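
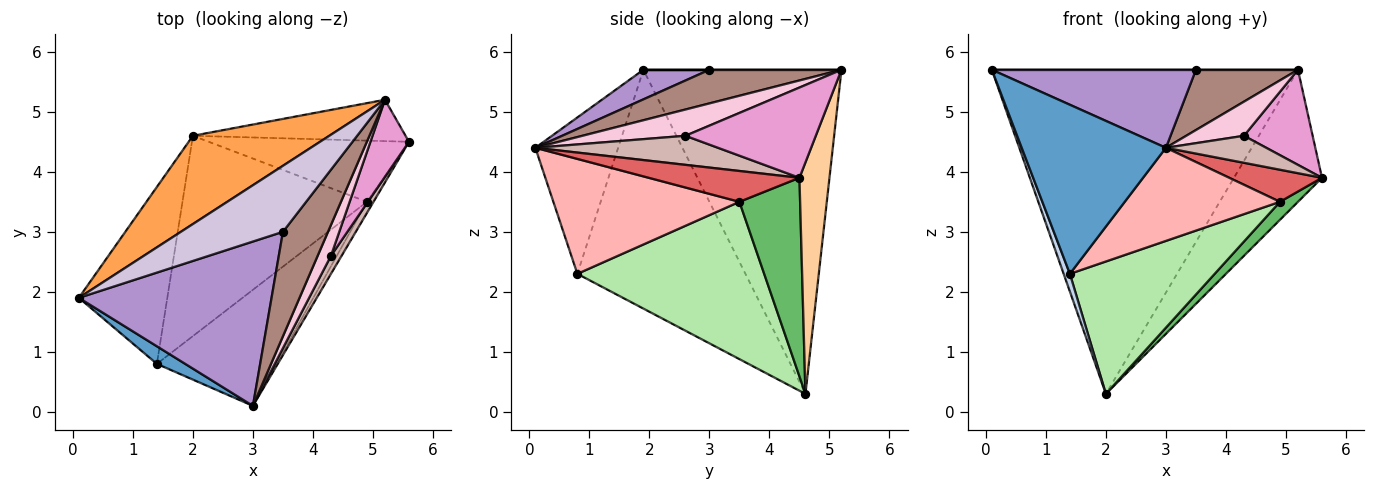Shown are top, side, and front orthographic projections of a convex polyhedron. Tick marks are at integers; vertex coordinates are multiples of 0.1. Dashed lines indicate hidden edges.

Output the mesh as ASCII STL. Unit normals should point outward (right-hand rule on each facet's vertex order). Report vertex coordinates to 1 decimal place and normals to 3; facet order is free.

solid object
 facet normal -0.496 -0.864 0.090
  outer loop
   vertex 1.4 0.8 2.3
   vertex 3.0 0.1 4.4
   vertex 0.1 1.9 5.7
  endloop
 endfacet
 facet normal -0.937 -0.035 -0.347
  outer loop
   vertex 1.4 0.8 2.3
   vertex 0.1 1.9 5.7
   vertex 2.0 4.6 0.3
  endloop
 endfacet
 facet normal -0.530 0.818 0.223
  outer loop
   vertex 5.2 5.2 5.7
   vertex 2.0 4.6 0.3
   vertex 0.1 1.9 5.7
  endloop
 endfacet
 facet normal 0.309 0.907 -0.284
  outer loop
   vertex 5.2 5.2 5.7
   vertex 5.6 4.5 3.9
   vertex 2.0 4.6 0.3
  endloop
 endfacet
 facet normal 0.689 -0.205 -0.695
  outer loop
   vertex 4.9 3.5 3.5
   vertex 2.0 4.6 0.3
   vertex 5.6 4.5 3.9
  endloop
 endfacet
 facet normal 0.580 -0.449 -0.680
  outer loop
   vertex 4.9 3.5 3.5
   vertex 1.4 0.8 2.3
   vertex 2.0 4.6 0.3
  endloop
 endfacet
 facet normal 0.838 -0.516 -0.178
  outer loop
   vertex 4.9 3.5 3.5
   vertex 5.6 4.5 3.9
   vertex 3.0 0.1 4.4
  endloop
 endfacet
 facet normal 0.600 -0.501 -0.624
  outer loop
   vertex 4.9 3.5 3.5
   vertex 3.0 0.1 4.4
   vertex 1.4 0.8 2.3
  endloop
 endfacet
 facet normal 0.137 -0.425 0.895
  outer loop
   vertex 3.5 3.0 5.7
   vertex 0.1 1.9 5.7
   vertex 3.0 0.1 4.4
  endloop
 endfacet
 facet normal 0.000 0.000 1.000
  outer loop
   vertex 3.5 3.0 5.7
   vertex 5.2 5.2 5.7
   vertex 0.1 1.9 5.7
  endloop
 endfacet
 facet normal 0.543 -0.420 0.727
  outer loop
   vertex 3.5 3.0 5.7
   vertex 3.0 0.1 4.4
   vertex 5.2 5.2 5.7
  endloop
 endfacet
 facet normal 0.835 -0.458 0.306
  outer loop
   vertex 4.3 2.6 4.6
   vertex 3.0 0.1 4.4
   vertex 5.6 4.5 3.9
  endloop
 endfacet
 facet normal 0.828 -0.436 0.353
  outer loop
   vertex 4.3 2.6 4.6
   vertex 5.6 4.5 3.9
   vertex 5.2 5.2 5.7
  endloop
 endfacet
 facet normal 0.798 -0.447 0.404
  outer loop
   vertex 4.3 2.6 4.6
   vertex 5.2 5.2 5.7
   vertex 3.0 0.1 4.4
  endloop
 endfacet
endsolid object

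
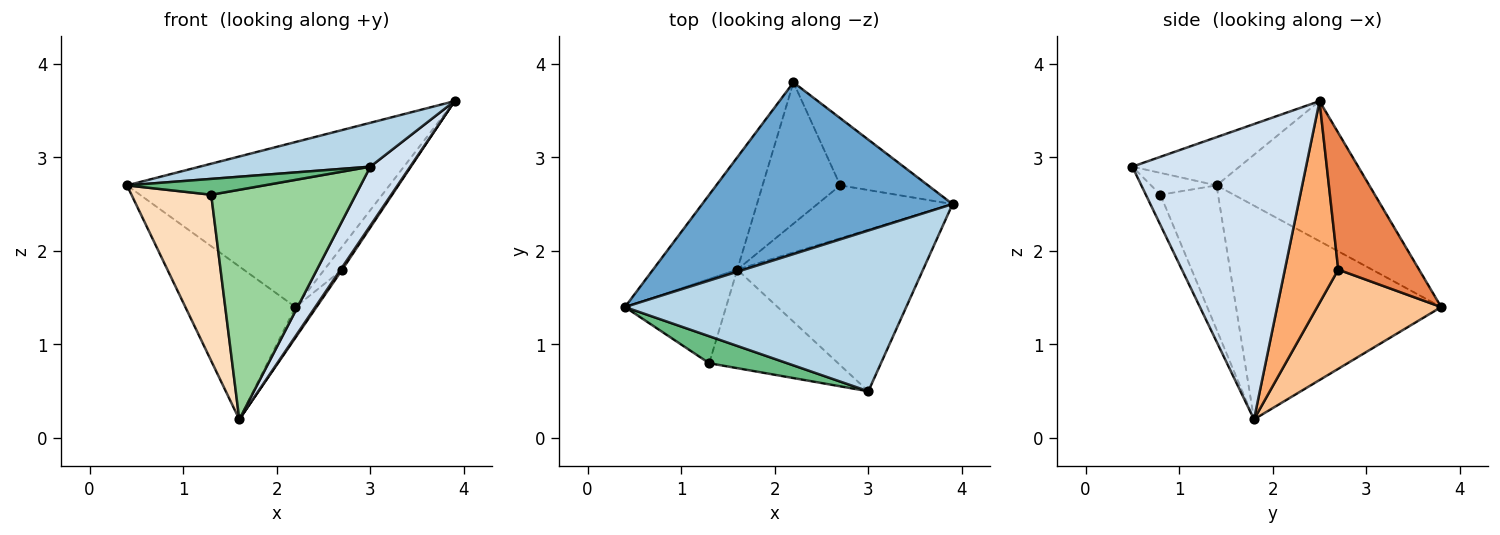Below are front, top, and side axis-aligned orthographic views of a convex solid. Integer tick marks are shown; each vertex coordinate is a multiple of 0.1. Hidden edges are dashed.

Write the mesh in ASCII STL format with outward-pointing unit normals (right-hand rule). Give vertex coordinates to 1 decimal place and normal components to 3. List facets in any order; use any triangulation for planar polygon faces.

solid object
 facet normal -0.374 0.643 0.669
  outer loop
   vertex 2.2 3.8 1.4
   vertex 0.4 1.4 2.7
   vertex 3.9 2.5 3.6
  endloop
 endfacet
 facet normal -0.832 0.447 -0.328
  outer loop
   vertex 1.6 1.8 0.2
   vertex 0.4 1.4 2.7
   vertex 2.2 3.8 1.4
  endloop
 endfacet
 facet normal -0.163 -0.260 0.952
  outer loop
   vertex 3.0 0.5 2.9
   vertex 3.9 2.5 3.6
   vertex 0.4 1.4 2.7
  endloop
 endfacet
 facet normal 0.831 -0.191 -0.523
  outer loop
   vertex 3.0 0.5 2.9
   vertex 1.6 1.8 0.2
   vertex 3.9 2.5 3.6
  endloop
 endfacet
 facet normal 0.827 0.183 -0.531
  outer loop
   vertex 2.7 2.7 1.8
   vertex 2.2 3.8 1.4
   vertex 3.9 2.5 3.6
  endloop
 endfacet
 facet normal 0.830 -0.026 -0.556
  outer loop
   vertex 2.7 2.7 1.8
   vertex 3.9 2.5 3.6
   vertex 1.6 1.8 0.2
  endloop
 endfacet
 facet normal 0.780 0.133 -0.611
  outer loop
   vertex 2.7 2.7 1.8
   vertex 1.6 1.8 0.2
   vertex 2.2 3.8 1.4
  endloop
 endfacet
 facet normal -0.542 -0.750 -0.380
  outer loop
   vertex 1.3 0.8 2.6
   vertex 0.4 1.4 2.7
   vertex 1.6 1.8 0.2
  endloop
 endfacet
 facet normal -0.235 -0.492 0.838
  outer loop
   vertex 1.3 0.8 2.6
   vertex 3.0 0.5 2.9
   vertex 0.4 1.4 2.7
  endloop
 endfacet
 facet normal -0.092 -0.915 -0.393
  outer loop
   vertex 1.3 0.8 2.6
   vertex 1.6 1.8 0.2
   vertex 3.0 0.5 2.9
  endloop
 endfacet
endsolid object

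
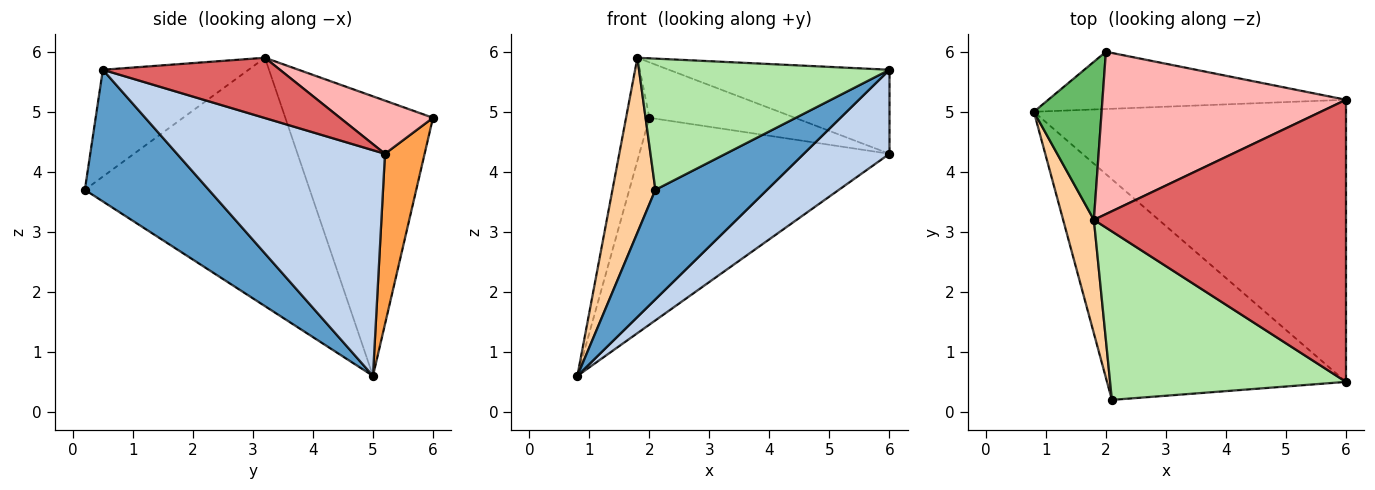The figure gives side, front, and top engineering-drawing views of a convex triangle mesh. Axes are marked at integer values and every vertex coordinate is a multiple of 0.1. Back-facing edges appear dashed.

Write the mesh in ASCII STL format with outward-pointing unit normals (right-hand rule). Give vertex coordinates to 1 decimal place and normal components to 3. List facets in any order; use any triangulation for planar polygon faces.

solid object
 facet normal 0.443 -0.399 -0.803
  outer loop
   vertex 2.1 0.2 3.7
   vertex 0.8 5.0 0.6
   vertex 6.0 0.5 5.7
  endloop
 endfacet
 facet normal 0.570 -0.235 -0.788
  outer loop
   vertex 6.0 5.2 4.3
   vertex 6.0 0.5 5.7
   vertex 0.8 5.0 0.6
  endloop
 endfacet
 facet normal 0.151 0.953 -0.264
  outer loop
   vertex 6.0 5.2 4.3
   vertex 0.8 5.0 0.6
   vertex 2.0 6.0 4.9
  endloop
 endfacet
 facet normal -0.975 -0.186 0.121
  outer loop
   vertex 1.8 3.2 5.9
   vertex 0.8 5.0 0.6
   vertex 2.1 0.2 3.7
  endloop
 endfacet
 facet normal -0.961 0.152 0.233
  outer loop
   vertex 1.8 3.2 5.9
   vertex 2.0 6.0 4.9
   vertex 0.8 5.0 0.6
  endloop
 endfacet
 facet normal -0.337 -0.579 0.743
  outer loop
   vertex 1.8 3.2 5.9
   vertex 2.1 0.2 3.7
   vertex 6.0 0.5 5.7
  endloop
 endfacet
 facet normal 0.223 0.278 0.934
  outer loop
   vertex 1.8 3.2 5.9
   vertex 6.0 0.5 5.7
   vertex 6.0 5.2 4.3
  endloop
 endfacet
 facet normal 0.202 0.317 0.927
  outer loop
   vertex 1.8 3.2 5.9
   vertex 6.0 5.2 4.3
   vertex 2.0 6.0 4.9
  endloop
 endfacet
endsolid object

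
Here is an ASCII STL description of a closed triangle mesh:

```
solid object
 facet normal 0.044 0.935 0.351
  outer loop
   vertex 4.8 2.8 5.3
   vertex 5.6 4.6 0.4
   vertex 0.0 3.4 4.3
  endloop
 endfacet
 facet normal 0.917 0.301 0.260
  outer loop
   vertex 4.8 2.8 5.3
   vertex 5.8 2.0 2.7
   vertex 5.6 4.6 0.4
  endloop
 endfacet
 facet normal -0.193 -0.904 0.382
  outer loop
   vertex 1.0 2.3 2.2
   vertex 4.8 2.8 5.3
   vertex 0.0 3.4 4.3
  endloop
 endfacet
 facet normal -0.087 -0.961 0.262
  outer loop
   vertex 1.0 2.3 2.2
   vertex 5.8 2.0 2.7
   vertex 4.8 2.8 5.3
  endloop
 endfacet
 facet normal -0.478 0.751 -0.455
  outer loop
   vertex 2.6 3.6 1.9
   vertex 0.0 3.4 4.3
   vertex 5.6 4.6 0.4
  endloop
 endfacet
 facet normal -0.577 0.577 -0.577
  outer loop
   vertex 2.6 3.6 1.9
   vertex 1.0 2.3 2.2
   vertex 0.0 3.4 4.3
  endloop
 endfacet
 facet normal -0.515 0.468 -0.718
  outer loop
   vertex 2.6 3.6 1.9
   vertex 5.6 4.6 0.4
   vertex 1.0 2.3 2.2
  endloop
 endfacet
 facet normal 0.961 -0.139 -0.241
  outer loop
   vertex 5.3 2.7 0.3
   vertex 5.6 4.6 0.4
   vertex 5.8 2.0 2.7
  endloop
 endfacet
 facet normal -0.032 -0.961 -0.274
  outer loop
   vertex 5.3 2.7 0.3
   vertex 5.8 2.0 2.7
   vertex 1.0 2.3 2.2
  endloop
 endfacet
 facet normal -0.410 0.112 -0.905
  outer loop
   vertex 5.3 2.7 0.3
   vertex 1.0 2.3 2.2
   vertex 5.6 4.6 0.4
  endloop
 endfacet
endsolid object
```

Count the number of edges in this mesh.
15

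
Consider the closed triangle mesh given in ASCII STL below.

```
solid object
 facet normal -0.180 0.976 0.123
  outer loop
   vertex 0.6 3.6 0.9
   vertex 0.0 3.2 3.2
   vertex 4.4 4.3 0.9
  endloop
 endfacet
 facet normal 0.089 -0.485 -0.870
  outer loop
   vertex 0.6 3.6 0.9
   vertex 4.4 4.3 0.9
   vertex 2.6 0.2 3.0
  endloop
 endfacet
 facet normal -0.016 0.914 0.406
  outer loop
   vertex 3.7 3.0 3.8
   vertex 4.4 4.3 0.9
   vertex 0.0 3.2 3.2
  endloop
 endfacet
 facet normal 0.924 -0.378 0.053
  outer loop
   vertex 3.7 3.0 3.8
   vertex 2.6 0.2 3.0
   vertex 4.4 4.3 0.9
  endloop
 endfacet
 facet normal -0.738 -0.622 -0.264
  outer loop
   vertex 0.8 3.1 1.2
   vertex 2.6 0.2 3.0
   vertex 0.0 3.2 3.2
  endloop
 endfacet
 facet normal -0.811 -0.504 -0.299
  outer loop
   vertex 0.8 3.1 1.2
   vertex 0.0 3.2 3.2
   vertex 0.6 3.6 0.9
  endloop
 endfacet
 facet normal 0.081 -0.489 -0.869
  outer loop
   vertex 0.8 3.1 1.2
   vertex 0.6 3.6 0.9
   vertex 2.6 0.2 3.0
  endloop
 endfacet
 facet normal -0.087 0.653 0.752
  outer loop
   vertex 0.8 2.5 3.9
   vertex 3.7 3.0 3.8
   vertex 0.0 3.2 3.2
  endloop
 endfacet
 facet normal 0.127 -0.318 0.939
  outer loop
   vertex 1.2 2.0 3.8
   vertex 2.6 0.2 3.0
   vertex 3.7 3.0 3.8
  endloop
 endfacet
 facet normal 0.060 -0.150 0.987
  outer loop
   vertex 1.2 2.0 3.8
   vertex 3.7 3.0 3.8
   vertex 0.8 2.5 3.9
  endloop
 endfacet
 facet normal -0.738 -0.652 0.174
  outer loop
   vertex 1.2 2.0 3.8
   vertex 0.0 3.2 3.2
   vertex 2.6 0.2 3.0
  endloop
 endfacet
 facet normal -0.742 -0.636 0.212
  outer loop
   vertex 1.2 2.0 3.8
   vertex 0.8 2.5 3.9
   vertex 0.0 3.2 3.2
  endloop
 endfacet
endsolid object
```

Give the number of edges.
18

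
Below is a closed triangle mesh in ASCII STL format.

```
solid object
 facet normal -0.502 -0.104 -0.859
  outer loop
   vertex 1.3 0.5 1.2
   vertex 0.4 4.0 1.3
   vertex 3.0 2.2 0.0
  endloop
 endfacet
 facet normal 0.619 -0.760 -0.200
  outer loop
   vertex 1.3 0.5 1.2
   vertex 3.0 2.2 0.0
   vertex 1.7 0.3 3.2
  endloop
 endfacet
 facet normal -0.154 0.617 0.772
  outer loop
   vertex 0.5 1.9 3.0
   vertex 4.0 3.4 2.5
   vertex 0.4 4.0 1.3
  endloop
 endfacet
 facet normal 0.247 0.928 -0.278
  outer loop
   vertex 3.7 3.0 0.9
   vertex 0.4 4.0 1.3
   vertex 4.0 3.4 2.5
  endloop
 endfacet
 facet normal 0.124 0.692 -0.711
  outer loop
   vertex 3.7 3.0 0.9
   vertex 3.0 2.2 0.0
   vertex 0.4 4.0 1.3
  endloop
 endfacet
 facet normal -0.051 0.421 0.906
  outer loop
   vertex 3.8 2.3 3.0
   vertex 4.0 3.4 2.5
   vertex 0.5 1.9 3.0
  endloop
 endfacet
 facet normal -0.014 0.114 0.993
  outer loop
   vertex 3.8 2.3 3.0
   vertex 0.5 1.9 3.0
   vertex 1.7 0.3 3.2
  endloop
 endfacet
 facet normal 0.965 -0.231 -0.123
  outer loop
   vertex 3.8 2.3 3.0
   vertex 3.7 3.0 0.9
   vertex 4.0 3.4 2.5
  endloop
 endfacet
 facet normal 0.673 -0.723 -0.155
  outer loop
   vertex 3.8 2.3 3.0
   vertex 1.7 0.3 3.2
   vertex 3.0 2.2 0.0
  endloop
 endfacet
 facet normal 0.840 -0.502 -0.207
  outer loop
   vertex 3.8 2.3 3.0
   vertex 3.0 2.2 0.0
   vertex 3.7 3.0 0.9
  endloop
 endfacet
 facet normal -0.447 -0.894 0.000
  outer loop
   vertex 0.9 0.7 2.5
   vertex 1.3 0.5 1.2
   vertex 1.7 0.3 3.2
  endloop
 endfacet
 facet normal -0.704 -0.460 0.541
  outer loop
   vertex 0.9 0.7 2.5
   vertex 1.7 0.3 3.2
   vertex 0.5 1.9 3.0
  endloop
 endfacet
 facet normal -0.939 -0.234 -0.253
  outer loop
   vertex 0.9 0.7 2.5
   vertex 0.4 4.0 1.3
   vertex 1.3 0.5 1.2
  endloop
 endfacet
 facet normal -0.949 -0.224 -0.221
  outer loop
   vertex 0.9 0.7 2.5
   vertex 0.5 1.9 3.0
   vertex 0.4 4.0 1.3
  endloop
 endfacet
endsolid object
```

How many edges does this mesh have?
21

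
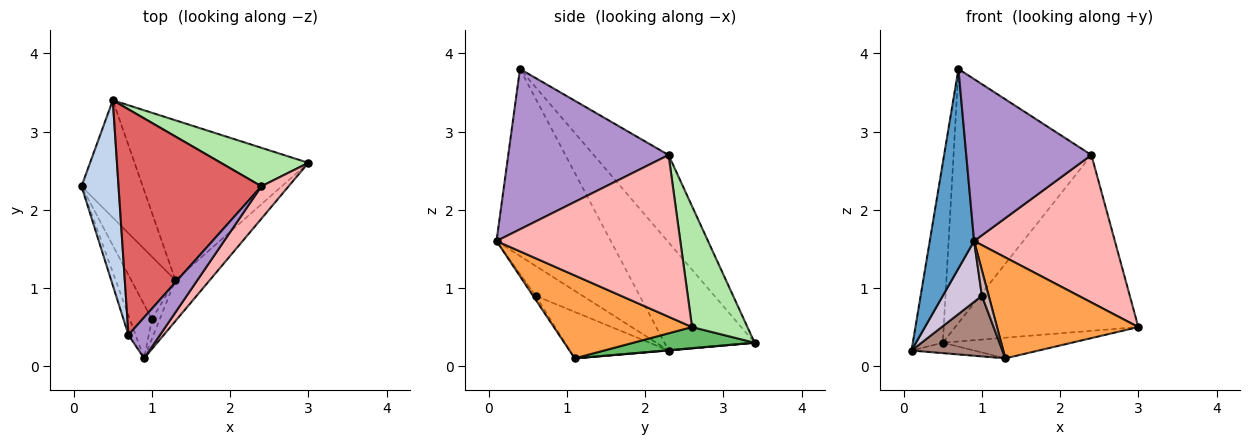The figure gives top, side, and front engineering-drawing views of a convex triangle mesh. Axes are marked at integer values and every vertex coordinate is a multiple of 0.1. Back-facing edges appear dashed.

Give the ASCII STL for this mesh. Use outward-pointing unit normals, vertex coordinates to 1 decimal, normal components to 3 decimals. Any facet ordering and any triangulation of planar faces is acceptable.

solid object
 facet normal -0.932 -0.361 -0.035
  outer loop
   vertex 0.7 0.4 3.8
   vertex 0.1 2.3 0.2
   vertex 0.9 0.1 1.6
  endloop
 endfacet
 facet normal -0.903 0.300 0.309
  outer loop
   vertex 0.5 3.4 0.3
   vertex 0.1 2.3 0.2
   vertex 0.7 0.4 3.8
  endloop
 endfacet
 facet normal 0.671 -0.687 -0.279
  outer loop
   vertex 1.3 1.1 0.1
   vertex 3.0 2.6 0.5
   vertex 0.9 0.1 1.6
  endloop
 endfacet
 facet normal 0.006 0.089 -0.996
  outer loop
   vertex 1.3 1.1 0.1
   vertex 0.1 2.3 0.2
   vertex 0.5 3.4 0.3
  endloop
 endfacet
 facet normal 0.119 0.127 -0.985
  outer loop
   vertex 1.3 1.1 0.1
   vertex 0.5 3.4 0.3
   vertex 3.0 2.6 0.5
  endloop
 endfacet
 facet normal 0.283 0.937 0.205
  outer loop
   vertex 2.4 2.3 2.7
   vertex 3.0 2.6 0.5
   vertex 0.5 3.4 0.3
  endloop
 endfacet
 facet normal -0.376 0.693 0.615
  outer loop
   vertex 2.4 2.3 2.7
   vertex 0.5 3.4 0.3
   vertex 0.7 0.4 3.8
  endloop
 endfacet
 facet normal 0.787 -0.603 0.132
  outer loop
   vertex 2.4 2.3 2.7
   vertex 0.9 0.1 1.6
   vertex 3.0 2.6 0.5
  endloop
 endfacet
 facet normal 0.779 -0.608 0.154
  outer loop
   vertex 2.4 2.3 2.7
   vertex 0.7 0.4 3.8
   vertex 0.9 0.1 1.6
  endloop
 endfacet
 facet normal -0.668 -0.557 -0.493
  outer loop
   vertex 1.0 0.6 0.9
   vertex 0.9 0.1 1.6
   vertex 0.1 2.3 0.2
  endloop
 endfacet
 facet normal -0.603 -0.555 -0.573
  outer loop
   vertex 1.0 0.6 0.9
   vertex 0.1 2.3 0.2
   vertex 1.3 1.1 0.1
  endloop
 endfacet
 facet normal -0.292 -0.758 -0.583
  outer loop
   vertex 1.0 0.6 0.9
   vertex 1.3 1.1 0.1
   vertex 0.9 0.1 1.6
  endloop
 endfacet
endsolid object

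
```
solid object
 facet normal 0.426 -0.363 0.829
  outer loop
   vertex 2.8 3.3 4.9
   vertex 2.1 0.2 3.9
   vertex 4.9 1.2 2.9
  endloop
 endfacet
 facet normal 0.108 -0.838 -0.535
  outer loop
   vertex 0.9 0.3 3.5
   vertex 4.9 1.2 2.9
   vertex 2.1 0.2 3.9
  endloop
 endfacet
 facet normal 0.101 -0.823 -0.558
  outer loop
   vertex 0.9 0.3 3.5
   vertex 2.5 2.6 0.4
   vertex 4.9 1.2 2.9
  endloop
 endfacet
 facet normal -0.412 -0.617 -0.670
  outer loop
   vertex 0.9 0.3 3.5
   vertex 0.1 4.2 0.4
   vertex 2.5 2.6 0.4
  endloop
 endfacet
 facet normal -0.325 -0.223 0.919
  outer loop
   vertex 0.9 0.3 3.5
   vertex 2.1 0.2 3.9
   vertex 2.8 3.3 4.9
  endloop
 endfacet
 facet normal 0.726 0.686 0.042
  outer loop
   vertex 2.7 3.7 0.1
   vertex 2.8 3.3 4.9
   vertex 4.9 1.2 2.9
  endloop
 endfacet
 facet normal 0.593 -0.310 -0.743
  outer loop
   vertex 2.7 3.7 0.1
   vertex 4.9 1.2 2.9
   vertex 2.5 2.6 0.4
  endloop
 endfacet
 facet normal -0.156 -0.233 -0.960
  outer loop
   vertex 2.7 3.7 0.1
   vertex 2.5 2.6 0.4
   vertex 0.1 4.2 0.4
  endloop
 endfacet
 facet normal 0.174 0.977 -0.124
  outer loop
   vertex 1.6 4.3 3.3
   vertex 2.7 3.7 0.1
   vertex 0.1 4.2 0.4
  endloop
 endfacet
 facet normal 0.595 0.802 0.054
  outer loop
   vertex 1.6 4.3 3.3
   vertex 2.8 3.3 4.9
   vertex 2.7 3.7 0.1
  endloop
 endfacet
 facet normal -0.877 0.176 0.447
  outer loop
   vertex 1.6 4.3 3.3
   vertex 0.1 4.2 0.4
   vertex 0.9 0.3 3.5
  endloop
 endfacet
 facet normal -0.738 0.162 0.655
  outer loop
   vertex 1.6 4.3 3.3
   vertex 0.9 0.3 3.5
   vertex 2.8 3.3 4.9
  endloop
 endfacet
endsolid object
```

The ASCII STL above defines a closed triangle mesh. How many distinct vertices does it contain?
8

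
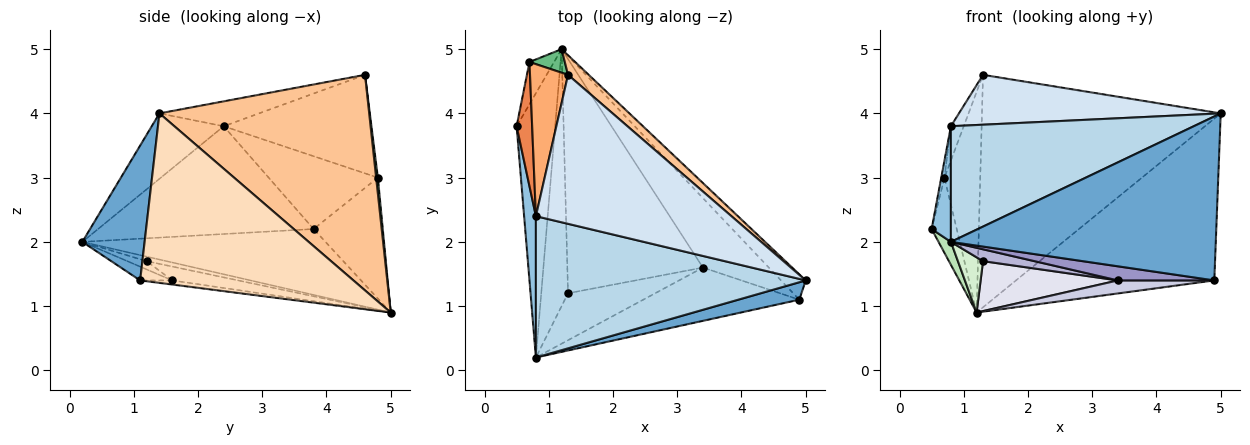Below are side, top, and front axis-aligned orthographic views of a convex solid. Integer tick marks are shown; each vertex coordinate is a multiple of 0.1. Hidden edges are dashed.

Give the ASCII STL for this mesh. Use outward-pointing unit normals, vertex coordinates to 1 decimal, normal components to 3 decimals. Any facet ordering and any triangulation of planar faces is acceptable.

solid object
 facet normal 0.228 -0.968 0.103
  outer loop
   vertex 4.9 1.1 1.4
   vertex 5.0 1.4 4.0
   vertex 0.8 0.2 2.0
  endloop
 endfacet
 facet normal -0.990 -0.089 0.108
  outer loop
   vertex 0.8 2.4 3.8
   vertex 0.5 3.8 2.2
   vertex 0.8 0.2 2.0
  endloop
 endfacet
 facet normal -0.184 -0.622 0.761
  outer loop
   vertex 0.8 2.4 3.8
   vertex 0.8 0.2 2.0
   vertex 5.0 1.4 4.0
  endloop
 endfacet
 facet normal -0.120 -0.315 0.941
  outer loop
   vertex 0.8 2.4 3.8
   vertex 5.0 1.4 4.0
   vertex 1.3 4.6 4.6
  endloop
 endfacet
 facet normal -0.978 0.029 0.208
  outer loop
   vertex 0.7 4.8 3.0
   vertex 0.5 3.8 2.2
   vertex 0.8 2.4 3.8
  endloop
 endfacet
 facet normal -0.930 0.081 0.359
  outer loop
   vertex 0.7 4.8 3.0
   vertex 0.8 2.4 3.8
   vertex 1.3 4.6 4.6
  endloop
 endfacet
 facet normal 0.659 0.750 0.063
  outer loop
   vertex 1.2 5.0 0.9
   vertex 1.3 4.6 4.6
   vertex 5.0 1.4 4.0
  endloop
 endfacet
 facet normal 0.728 0.677 -0.106
  outer loop
   vertex 1.2 5.0 0.9
   vertex 5.0 1.4 4.0
   vertex 4.9 1.1 1.4
  endloop
 endfacet
 facet normal 0.048 0.993 0.106
  outer loop
   vertex 1.2 5.0 0.9
   vertex 0.7 4.8 3.0
   vertex 1.3 4.6 4.6
  endloop
 endfacet
 facet normal -0.923 0.335 -0.188
  outer loop
   vertex 1.2 5.0 0.9
   vertex 0.5 3.8 2.2
   vertex 0.7 4.8 3.0
  endloop
 endfacet
 facet normal -0.862 -0.044 -0.505
  outer loop
   vertex 1.2 5.0 0.9
   vertex 0.8 0.2 2.0
   vertex 0.5 3.8 2.2
  endloop
 endfacet
 facet normal -0.164 -0.207 -0.964
  outer loop
   vertex 1.2 5.0 0.9
   vertex 1.3 1.2 1.7
   vertex 0.8 0.2 2.0
  endloop
 endfacet
 facet normal -0.085 -0.255 -0.963
  outer loop
   vertex 3.4 1.6 1.4
   vertex 4.9 1.1 1.4
   vertex 0.8 0.2 2.0
  endloop
 endfacet
 facet normal -0.091 -0.244 -0.965
  outer loop
   vertex 3.4 1.6 1.4
   vertex 0.8 0.2 2.0
   vertex 1.3 1.2 1.7
  endloop
 endfacet
 facet normal -0.061 -0.184 -0.981
  outer loop
   vertex 3.4 1.6 1.4
   vertex 1.2 5.0 0.9
   vertex 4.9 1.1 1.4
  endloop
 endfacet
 facet normal -0.100 -0.207 -0.973
  outer loop
   vertex 3.4 1.6 1.4
   vertex 1.3 1.2 1.7
   vertex 1.2 5.0 0.9
  endloop
 endfacet
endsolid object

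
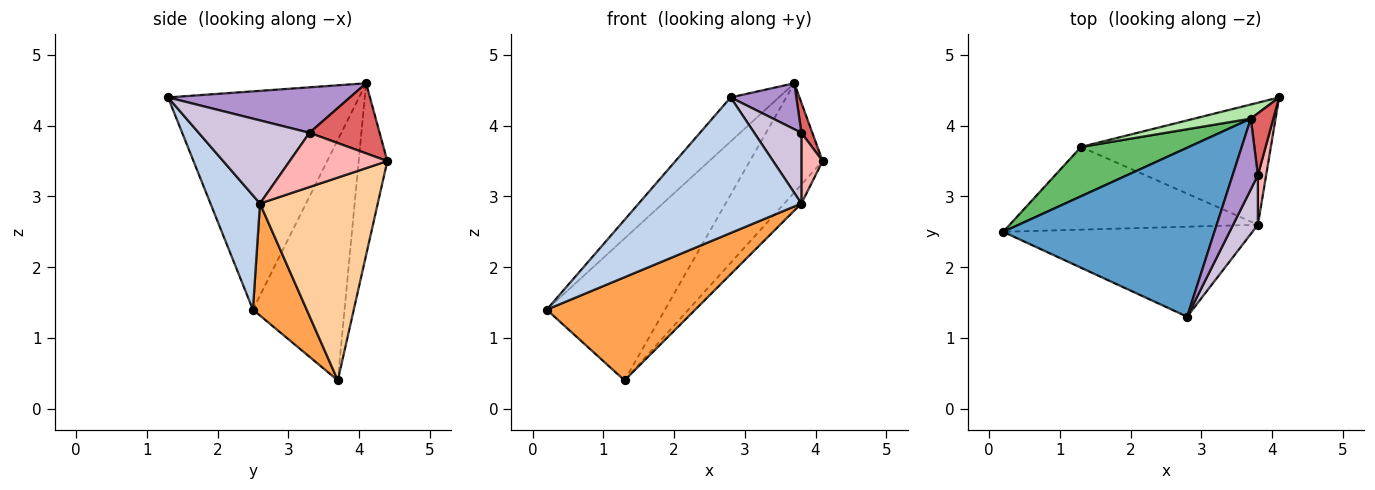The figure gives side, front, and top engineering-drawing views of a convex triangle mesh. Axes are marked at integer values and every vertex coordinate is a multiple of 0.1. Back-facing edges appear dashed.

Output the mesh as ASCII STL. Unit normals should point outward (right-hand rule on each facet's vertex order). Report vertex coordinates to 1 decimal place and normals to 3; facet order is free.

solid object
 facet normal -0.707 0.178 0.684
  outer loop
   vertex 3.7 4.1 4.6
   vertex 0.2 2.5 1.4
   vertex 2.8 1.3 4.4
  endloop
 endfacet
 facet normal 0.246 -0.808 -0.536
  outer loop
   vertex 3.8 2.6 2.9
   vertex 2.8 1.3 4.4
   vertex 0.2 2.5 1.4
  endloop
 endfacet
 facet normal 0.272 -0.751 -0.602
  outer loop
   vertex 1.3 3.7 0.4
   vertex 3.8 2.6 2.9
   vertex 0.2 2.5 1.4
  endloop
 endfacet
 facet normal 0.726 0.106 -0.680
  outer loop
   vertex 1.3 3.7 0.4
   vertex 4.1 4.4 3.5
   vertex 3.8 2.6 2.9
  endloop
 endfacet
 facet normal -0.591 0.762 0.265
  outer loop
   vertex 1.3 3.7 0.4
   vertex 0.2 2.5 1.4
   vertex 3.7 4.1 4.6
  endloop
 endfacet
 facet normal -0.364 0.924 0.120
  outer loop
   vertex 1.3 3.7 0.4
   vertex 3.7 4.1 4.6
   vertex 4.1 4.4 3.5
  endloop
 endfacet
 facet normal 0.942 -0.147 0.302
  outer loop
   vertex 3.8 3.3 3.9
   vertex 4.1 4.4 3.5
   vertex 3.7 4.1 4.6
  endloop
 endfacet
 facet normal 0.967 -0.210 0.147
  outer loop
   vertex 3.8 3.3 3.9
   vertex 3.8 2.6 2.9
   vertex 4.1 4.4 3.5
  endloop
 endfacet
 facet normal 0.834 -0.301 0.463
  outer loop
   vertex 3.8 3.3 3.9
   vertex 3.7 4.1 4.6
   vertex 2.8 1.3 4.4
  endloop
 endfacet
 facet normal 0.887 -0.378 0.264
  outer loop
   vertex 3.8 3.3 3.9
   vertex 2.8 1.3 4.4
   vertex 3.8 2.6 2.9
  endloop
 endfacet
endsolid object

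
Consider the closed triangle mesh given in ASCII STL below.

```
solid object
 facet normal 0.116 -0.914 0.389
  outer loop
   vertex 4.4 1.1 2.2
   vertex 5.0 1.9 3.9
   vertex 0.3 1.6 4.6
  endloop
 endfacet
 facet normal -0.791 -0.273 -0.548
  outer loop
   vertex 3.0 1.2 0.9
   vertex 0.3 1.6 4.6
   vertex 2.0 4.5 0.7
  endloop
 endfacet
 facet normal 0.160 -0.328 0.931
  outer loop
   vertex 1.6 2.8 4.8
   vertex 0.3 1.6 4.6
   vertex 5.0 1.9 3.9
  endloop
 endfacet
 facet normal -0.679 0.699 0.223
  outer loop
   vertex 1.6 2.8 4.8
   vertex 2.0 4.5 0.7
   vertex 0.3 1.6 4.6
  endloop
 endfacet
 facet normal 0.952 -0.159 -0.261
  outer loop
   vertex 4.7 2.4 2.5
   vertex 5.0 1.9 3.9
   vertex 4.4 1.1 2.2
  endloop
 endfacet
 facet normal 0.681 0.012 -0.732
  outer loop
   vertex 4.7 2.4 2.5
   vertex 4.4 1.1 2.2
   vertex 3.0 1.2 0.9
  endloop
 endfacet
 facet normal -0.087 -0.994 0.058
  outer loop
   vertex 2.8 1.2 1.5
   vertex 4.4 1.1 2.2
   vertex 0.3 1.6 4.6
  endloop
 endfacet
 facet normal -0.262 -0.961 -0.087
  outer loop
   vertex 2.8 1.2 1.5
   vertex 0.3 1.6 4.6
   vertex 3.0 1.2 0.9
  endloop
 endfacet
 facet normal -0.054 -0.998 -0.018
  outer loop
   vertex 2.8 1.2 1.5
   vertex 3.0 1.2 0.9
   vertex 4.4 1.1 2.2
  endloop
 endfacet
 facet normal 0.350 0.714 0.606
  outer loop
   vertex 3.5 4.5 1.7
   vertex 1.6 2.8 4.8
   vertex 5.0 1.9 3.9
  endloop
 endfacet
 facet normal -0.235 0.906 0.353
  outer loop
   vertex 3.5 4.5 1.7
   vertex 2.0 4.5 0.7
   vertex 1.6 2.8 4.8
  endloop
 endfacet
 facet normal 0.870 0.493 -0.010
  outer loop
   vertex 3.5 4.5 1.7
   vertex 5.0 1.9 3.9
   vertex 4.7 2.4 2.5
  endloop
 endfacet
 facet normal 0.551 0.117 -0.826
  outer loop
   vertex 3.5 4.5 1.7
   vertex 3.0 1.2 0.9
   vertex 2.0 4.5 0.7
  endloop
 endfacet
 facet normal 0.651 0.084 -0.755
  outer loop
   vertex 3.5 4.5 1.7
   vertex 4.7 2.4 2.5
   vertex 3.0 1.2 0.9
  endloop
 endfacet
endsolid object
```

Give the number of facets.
14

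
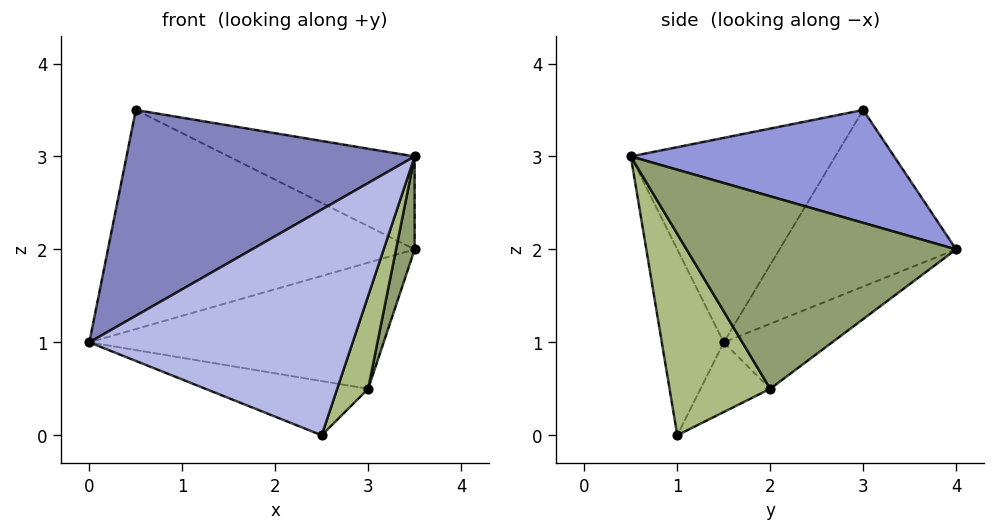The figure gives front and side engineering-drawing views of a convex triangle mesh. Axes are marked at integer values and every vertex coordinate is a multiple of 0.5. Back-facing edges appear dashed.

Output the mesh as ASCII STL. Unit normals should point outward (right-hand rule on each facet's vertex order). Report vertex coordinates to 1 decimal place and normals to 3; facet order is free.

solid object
 facet normal -0.460 0.799 -0.387
  outer loop
   vertex 0.5 3.0 3.5
   vertex 3.5 4.0 2.0
   vertex 0.0 1.5 1.0
  endloop
 endfacet
 facet normal -0.495 -0.698 0.518
  outer loop
   vertex 0.5 3.0 3.5
   vertex 0.0 1.5 1.0
   vertex 3.5 0.5 3.0
  endloop
 endfacet
 facet normal 0.363 0.256 0.896
  outer loop
   vertex 0.5 3.0 3.5
   vertex 3.5 0.5 3.0
   vertex 3.5 4.0 2.0
  endloop
 endfacet
 facet normal -0.228 -0.970 -0.086
  outer loop
   vertex 2.5 1.0 0.0
   vertex 3.5 0.5 3.0
   vertex 0.0 1.5 1.0
  endloop
 endfacet
 facet normal 0.970 -0.067 -0.234
  outer loop
   vertex 3.0 2.0 0.5
   vertex 3.5 4.0 2.0
   vertex 3.5 0.5 3.0
  endloop
 endfacet
 facet normal 0.897 -0.276 -0.345
  outer loop
   vertex 3.0 2.0 0.5
   vertex 3.5 0.5 3.0
   vertex 2.5 1.0 0.0
  endloop
 endfacet
 facet normal -0.228 0.620 -0.751
  outer loop
   vertex 3.0 2.0 0.5
   vertex 0.0 1.5 1.0
   vertex 3.5 4.0 2.0
  endloop
 endfacet
 facet normal -0.224 0.523 -0.822
  outer loop
   vertex 3.0 2.0 0.5
   vertex 2.5 1.0 0.0
   vertex 0.0 1.5 1.0
  endloop
 endfacet
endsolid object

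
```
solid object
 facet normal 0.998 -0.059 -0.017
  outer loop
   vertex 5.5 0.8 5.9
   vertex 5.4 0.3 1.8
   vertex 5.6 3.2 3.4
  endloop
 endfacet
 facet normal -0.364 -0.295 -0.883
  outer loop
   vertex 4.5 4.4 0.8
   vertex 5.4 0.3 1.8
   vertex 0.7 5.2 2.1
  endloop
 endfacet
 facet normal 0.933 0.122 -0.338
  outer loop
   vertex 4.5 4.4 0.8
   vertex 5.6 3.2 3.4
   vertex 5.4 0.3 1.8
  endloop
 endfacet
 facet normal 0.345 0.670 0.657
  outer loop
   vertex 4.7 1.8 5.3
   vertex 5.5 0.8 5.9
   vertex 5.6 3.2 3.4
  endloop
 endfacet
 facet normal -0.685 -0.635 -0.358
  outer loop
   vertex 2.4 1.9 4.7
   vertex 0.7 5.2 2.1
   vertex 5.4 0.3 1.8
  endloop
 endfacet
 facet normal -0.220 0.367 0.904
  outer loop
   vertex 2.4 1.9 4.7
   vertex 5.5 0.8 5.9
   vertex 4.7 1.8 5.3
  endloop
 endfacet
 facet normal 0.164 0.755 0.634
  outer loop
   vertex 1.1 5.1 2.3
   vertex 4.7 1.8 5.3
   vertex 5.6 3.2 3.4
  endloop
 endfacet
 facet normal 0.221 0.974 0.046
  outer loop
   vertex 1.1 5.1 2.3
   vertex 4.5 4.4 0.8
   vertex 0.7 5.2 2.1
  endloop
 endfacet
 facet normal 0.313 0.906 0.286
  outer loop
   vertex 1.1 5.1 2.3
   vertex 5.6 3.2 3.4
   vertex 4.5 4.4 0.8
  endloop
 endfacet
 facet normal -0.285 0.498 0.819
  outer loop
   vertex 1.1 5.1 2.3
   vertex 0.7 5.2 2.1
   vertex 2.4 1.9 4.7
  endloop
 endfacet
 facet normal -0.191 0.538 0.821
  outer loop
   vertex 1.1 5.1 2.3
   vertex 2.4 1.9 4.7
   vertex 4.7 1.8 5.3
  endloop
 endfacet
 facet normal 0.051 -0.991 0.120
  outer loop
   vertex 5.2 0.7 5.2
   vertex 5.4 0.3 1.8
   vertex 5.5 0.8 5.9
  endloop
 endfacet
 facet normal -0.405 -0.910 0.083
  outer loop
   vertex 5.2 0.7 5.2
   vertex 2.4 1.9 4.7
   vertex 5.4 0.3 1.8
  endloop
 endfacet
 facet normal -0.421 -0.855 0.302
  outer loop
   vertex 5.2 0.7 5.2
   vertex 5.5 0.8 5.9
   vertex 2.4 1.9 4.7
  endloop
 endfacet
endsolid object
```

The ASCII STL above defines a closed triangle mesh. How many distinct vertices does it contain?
9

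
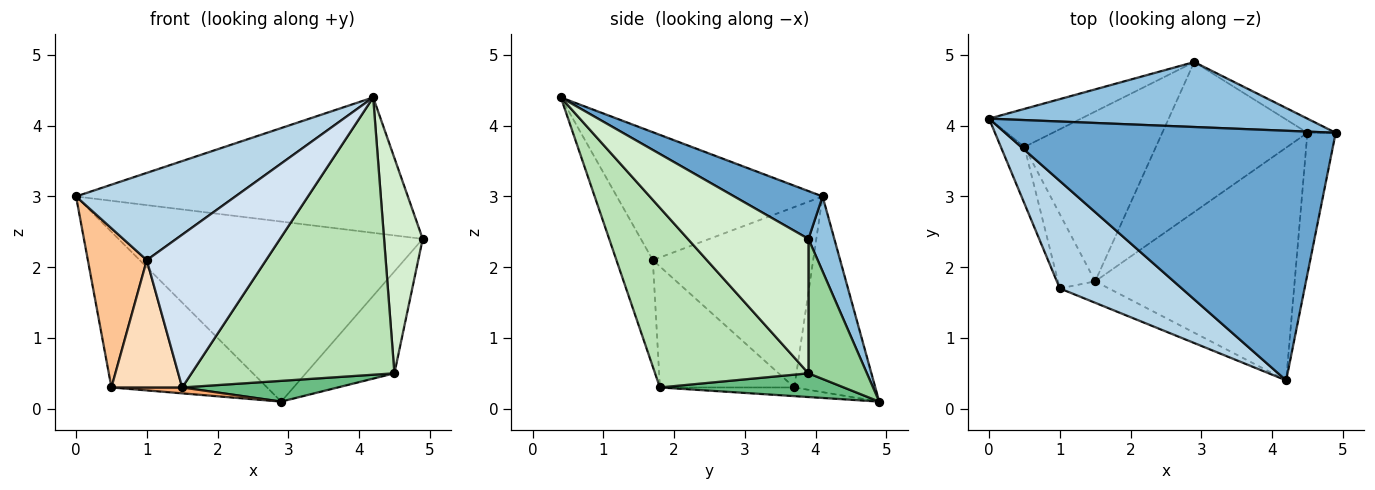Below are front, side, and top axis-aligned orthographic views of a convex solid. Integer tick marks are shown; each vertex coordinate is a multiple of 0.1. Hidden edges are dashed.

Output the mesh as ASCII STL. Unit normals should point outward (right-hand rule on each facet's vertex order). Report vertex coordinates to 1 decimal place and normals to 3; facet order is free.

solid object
 facet normal 0.126 0.473 0.872
  outer loop
   vertex 4.2 0.4 4.4
   vertex 4.9 3.9 2.4
   vertex 0.0 4.1 3.0
  endloop
 endfacet
 facet normal 0.080 0.938 0.338
  outer loop
   vertex 2.9 4.9 0.1
   vertex 0.0 4.1 3.0
   vertex 4.9 3.9 2.4
  endloop
 endfacet
 facet normal -0.631 -0.489 0.602
  outer loop
   vertex 1.0 1.7 2.1
   vertex 4.2 0.4 4.4
   vertex 0.0 4.1 3.0
  endloop
 endfacet
 facet normal -0.289 -0.948 -0.133
  outer loop
   vertex 1.0 1.7 2.1
   vertex 1.5 1.8 0.3
   vertex 4.2 0.4 4.4
  endloop
 endfacet
 facet normal -0.451 0.867 -0.212
  outer loop
   vertex 0.5 3.7 0.3
   vertex 0.0 4.1 3.0
   vertex 2.9 4.9 0.1
  endloop
 endfacet
 facet normal -0.066 -0.035 -0.997
  outer loop
   vertex 0.5 3.7 0.3
   vertex 2.9 4.9 0.1
   vertex 1.5 1.8 0.3
  endloop
 endfacet
 facet normal -0.932 -0.342 -0.122
  outer loop
   vertex 0.5 3.7 0.3
   vertex 1.0 1.7 2.1
   vertex 0.0 4.1 3.0
  endloop
 endfacet
 facet normal -0.854 -0.449 -0.262
  outer loop
   vertex 0.5 3.7 0.3
   vertex 1.5 1.8 0.3
   vertex 1.0 1.7 2.1
  endloop
 endfacet
 facet normal 0.160 -0.135 -0.978
  outer loop
   vertex 4.5 3.9 0.5
   vertex 1.5 1.8 0.3
   vertex 2.9 4.9 0.1
  endloop
 endfacet
 facet normal 0.547 0.829 -0.115
  outer loop
   vertex 4.5 3.9 0.5
   vertex 2.9 4.9 0.1
   vertex 4.9 3.9 2.4
  endloop
 endfacet
 facet normal 0.501 -0.663 -0.556
  outer loop
   vertex 4.5 3.9 0.5
   vertex 4.2 0.4 4.4
   vertex 1.5 1.8 0.3
  endloop
 endfacet
 facet normal 0.934 -0.299 -0.197
  outer loop
   vertex 4.5 3.9 0.5
   vertex 4.9 3.9 2.4
   vertex 4.2 0.4 4.4
  endloop
 endfacet
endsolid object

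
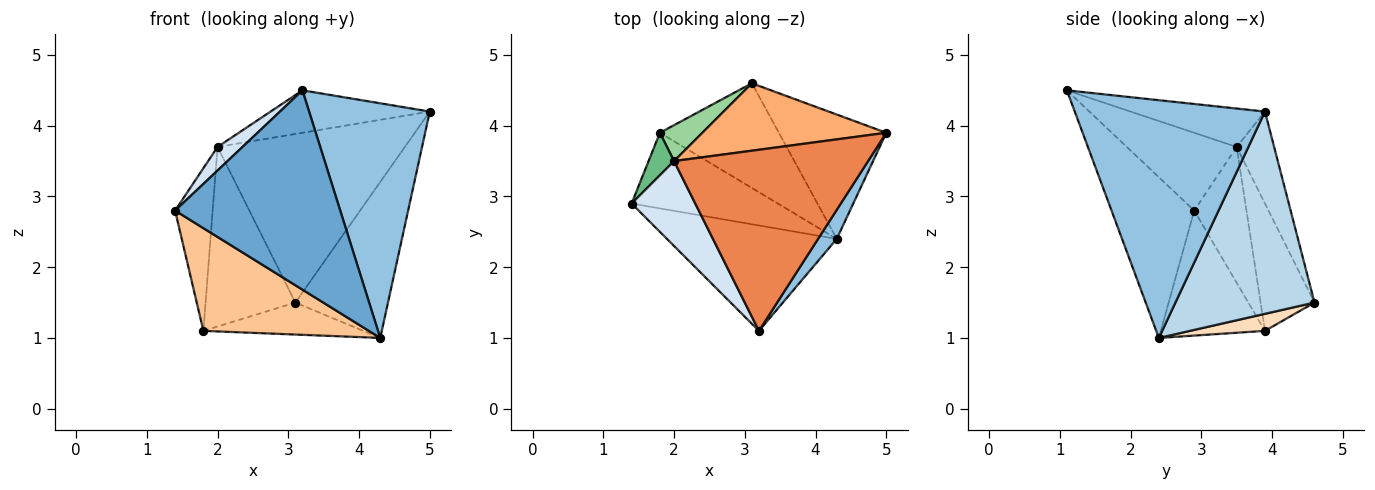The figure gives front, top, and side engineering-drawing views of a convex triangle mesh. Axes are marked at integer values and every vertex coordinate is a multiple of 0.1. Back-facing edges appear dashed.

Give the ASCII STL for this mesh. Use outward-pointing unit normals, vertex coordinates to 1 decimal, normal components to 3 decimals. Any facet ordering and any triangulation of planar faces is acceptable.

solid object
 facet normal -0.405 -0.808 -0.427
  outer loop
   vertex 4.3 2.4 1.0
   vertex 3.2 1.1 4.5
   vertex 1.4 2.9 2.8
  endloop
 endfacet
 facet normal 0.843 -0.535 0.066
  outer loop
   vertex 4.3 2.4 1.0
   vertex 5.0 3.9 4.2
   vertex 3.2 1.1 4.5
  endloop
 endfacet
 facet normal 0.761 0.507 -0.404
  outer loop
   vertex 3.1 4.6 1.5
   vertex 5.0 3.9 4.2
   vertex 4.3 2.4 1.0
  endloop
 endfacet
 facet normal -0.762 -0.173 0.624
  outer loop
   vertex 2.0 3.5 3.7
   vertex 1.4 2.9 2.8
   vertex 3.2 1.1 4.5
  endloop
 endfacet
 facet normal -0.189 0.224 0.956
  outer loop
   vertex 2.0 3.5 3.7
   vertex 3.2 1.1 4.5
   vertex 5.0 3.9 4.2
  endloop
 endfacet
 facet normal -0.183 0.913 0.365
  outer loop
   vertex 2.0 3.5 3.7
   vertex 5.0 3.9 4.2
   vertex 3.1 4.6 1.5
  endloop
 endfacet
 facet normal -0.452 -0.718 -0.529
  outer loop
   vertex 1.8 3.9 1.1
   vertex 4.3 2.4 1.0
   vertex 1.4 2.9 2.8
  endloop
 endfacet
 facet normal 0.136 0.289 -0.948
  outer loop
   vertex 1.8 3.9 1.1
   vertex 3.1 4.6 1.5
   vertex 4.3 2.4 1.0
  endloop
 endfacet
 facet normal -0.803 0.577 0.151
  outer loop
   vertex 1.8 3.9 1.1
   vertex 1.4 2.9 2.8
   vertex 2.0 3.5 3.7
  endloop
 endfacet
 facet normal -0.507 0.845 0.169
  outer loop
   vertex 1.8 3.9 1.1
   vertex 2.0 3.5 3.7
   vertex 3.1 4.6 1.5
  endloop
 endfacet
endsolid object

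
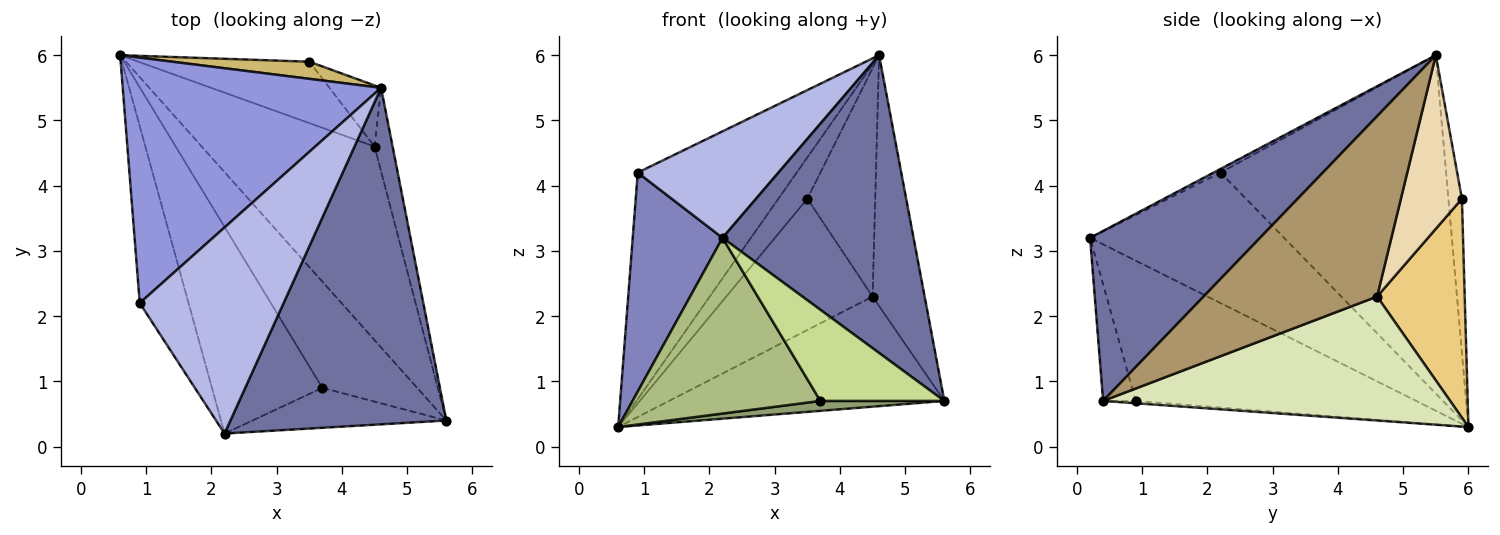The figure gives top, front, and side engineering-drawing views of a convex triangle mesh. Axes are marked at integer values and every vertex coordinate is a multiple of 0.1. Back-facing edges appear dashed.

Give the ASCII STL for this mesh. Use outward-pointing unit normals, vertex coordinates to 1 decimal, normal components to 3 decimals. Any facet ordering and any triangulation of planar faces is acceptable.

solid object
 facet normal 0.508 -0.571 0.645
  outer loop
   vertex 4.6 5.5 6.0
   vertex 2.2 0.2 3.2
   vertex 5.6 0.4 0.7
  endloop
 endfacet
 facet normal -0.859 -0.398 -0.321
  outer loop
   vertex 0.9 2.2 4.2
   vertex 0.6 6.0 0.3
   vertex 2.2 0.2 3.2
  endloop
 endfacet
 facet normal -0.693 0.489 0.529
  outer loop
   vertex 0.9 2.2 4.2
   vertex 4.6 5.5 6.0
   vertex 0.6 6.0 0.3
  endloop
 endfacet
 facet normal -0.023 -0.459 0.888
  outer loop
   vertex 0.9 2.2 4.2
   vertex 2.2 0.2 3.2
   vertex 4.6 5.5 6.0
  endloop
 endfacet
 facet normal -0.024 -0.093 -0.995
  outer loop
   vertex 3.7 0.9 0.7
   vertex 0.6 6.0 0.3
   vertex 5.6 0.4 0.7
  endloop
 endfacet
 facet normal -0.695 -0.466 -0.548
  outer loop
   vertex 3.7 0.9 0.7
   vertex 2.2 0.2 3.2
   vertex 0.6 6.0 0.3
  endloop
 endfacet
 facet normal -0.234 -0.891 -0.390
  outer loop
   vertex 3.7 0.9 0.7
   vertex 5.6 0.4 0.7
   vertex 2.2 0.2 3.2
  endloop
 endfacet
 facet normal 0.529 0.420 -0.738
  outer loop
   vertex 4.5 4.6 2.3
   vertex 5.6 0.4 0.7
   vertex 0.6 6.0 0.3
  endloop
 endfacet
 facet normal 0.953 0.286 -0.095
  outer loop
   vertex 4.5 4.6 2.3
   vertex 4.6 5.5 6.0
   vertex 5.6 0.4 0.7
  endloop
 endfacet
 facet normal -0.396 0.848 0.352
  outer loop
   vertex 3.5 5.9 3.8
   vertex 0.6 6.0 0.3
   vertex 4.6 5.5 6.0
  endloop
 endfacet
 facet normal 0.477 0.796 -0.372
  outer loop
   vertex 3.5 5.9 3.8
   vertex 4.5 4.6 2.3
   vertex 0.6 6.0 0.3
  endloop
 endfacet
 facet normal 0.656 0.729 -0.195
  outer loop
   vertex 3.5 5.9 3.8
   vertex 4.6 5.5 6.0
   vertex 4.5 4.6 2.3
  endloop
 endfacet
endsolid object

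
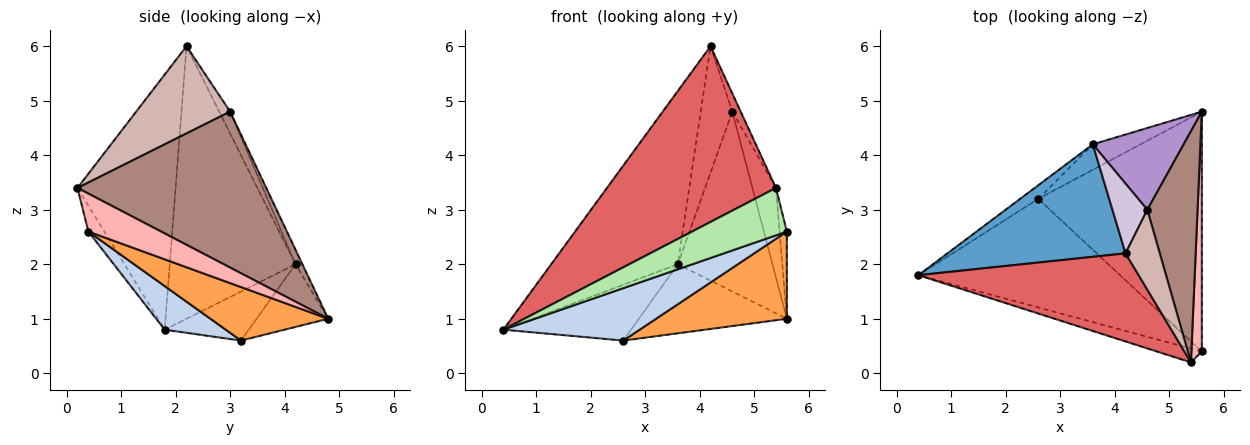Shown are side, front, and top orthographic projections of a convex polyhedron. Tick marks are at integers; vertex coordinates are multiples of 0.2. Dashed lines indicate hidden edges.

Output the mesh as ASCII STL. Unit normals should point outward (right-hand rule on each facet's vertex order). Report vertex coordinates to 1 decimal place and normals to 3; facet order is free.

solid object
 facet normal -0.640 0.644 0.418
  outer loop
   vertex 3.6 4.2 2.0
   vertex 0.4 1.8 0.8
   vertex 4.2 2.2 6.0
  endloop
 endfacet
 facet normal 0.191 -0.427 -0.884
  outer loop
   vertex 2.6 3.2 0.6
   vertex 5.6 0.4 2.6
   vertex 0.4 1.8 0.8
  endloop
 endfacet
 facet normal 0.294 -0.327 -0.898
  outer loop
   vertex 2.6 3.2 0.6
   vertex 5.6 4.8 1.0
   vertex 5.6 0.4 2.6
  endloop
 endfacet
 facet normal -0.539 0.818 -0.200
  outer loop
   vertex 2.6 3.2 0.6
   vertex 0.4 1.8 0.8
   vertex 3.6 4.2 2.0
  endloop
 endfacet
 facet normal -0.414 0.854 -0.315
  outer loop
   vertex 2.6 3.2 0.6
   vertex 3.6 4.2 2.0
   vertex 5.6 4.8 1.0
  endloop
 endfacet
 facet normal -0.159 -0.948 -0.277
  outer loop
   vertex 5.4 0.2 3.4
   vertex 0.4 1.8 0.8
   vertex 5.6 0.4 2.6
  endloop
 endfacet
 facet normal -0.461 -0.793 0.398
  outer loop
   vertex 5.4 0.2 3.4
   vertex 4.2 2.2 6.0
   vertex 0.4 1.8 0.8
  endloop
 endfacet
 facet normal 0.960 0.096 0.264
  outer loop
   vertex 5.4 0.2 3.4
   vertex 5.6 0.4 2.6
   vertex 5.6 4.8 1.0
  endloop
 endfacet
 facet normal -0.066 0.908 0.413
  outer loop
   vertex 4.6 3.0 4.8
   vertex 5.6 4.8 1.0
   vertex 3.6 4.2 2.0
  endloop
 endfacet
 facet normal -0.289 0.838 0.462
  outer loop
   vertex 4.6 3.0 4.8
   vertex 3.6 4.2 2.0
   vertex 4.2 2.2 6.0
  endloop
 endfacet
 facet normal 0.945 0.118 0.305
  outer loop
   vertex 4.6 3.0 4.8
   vertex 5.4 0.2 3.4
   vertex 5.6 4.8 1.0
  endloop
 endfacet
 facet normal 0.928 0.083 0.364
  outer loop
   vertex 4.6 3.0 4.8
   vertex 4.2 2.2 6.0
   vertex 5.4 0.2 3.4
  endloop
 endfacet
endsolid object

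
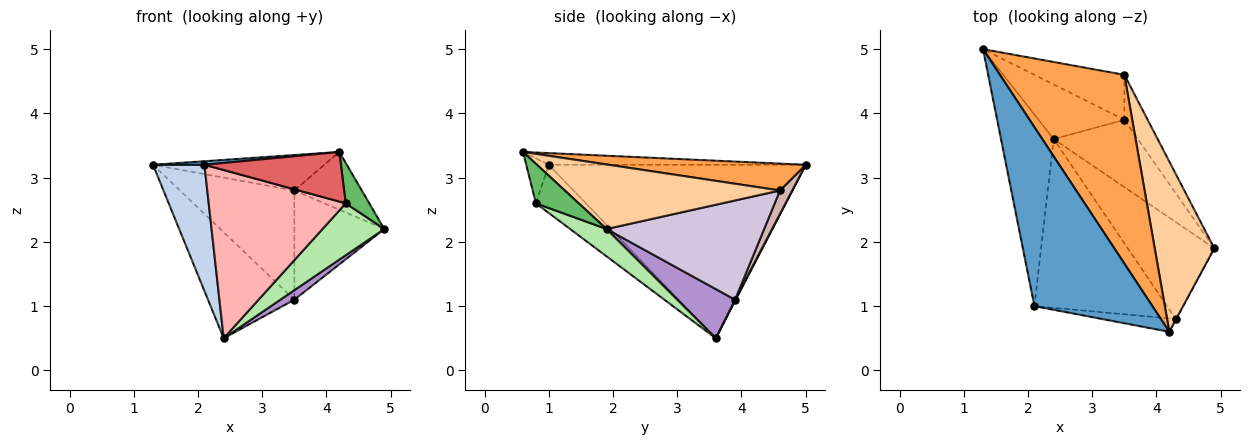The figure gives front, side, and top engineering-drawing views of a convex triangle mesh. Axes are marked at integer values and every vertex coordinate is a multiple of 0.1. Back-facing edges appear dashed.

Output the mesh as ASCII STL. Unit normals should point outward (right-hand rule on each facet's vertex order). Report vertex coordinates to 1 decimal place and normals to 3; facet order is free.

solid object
 facet normal -0.099 -0.020 0.995
  outer loop
   vertex 2.1 1.0 3.2
   vertex 4.2 0.6 3.4
   vertex 1.3 5.0 3.2
  endloop
 endfacet
 facet normal -0.940 -0.188 -0.285
  outer loop
   vertex 2.1 1.0 3.2
   vertex 1.3 5.0 3.2
   vertex 2.4 3.6 0.5
  endloop
 endfacet
 facet normal 0.208 0.181 0.961
  outer loop
   vertex 3.5 4.6 2.8
   vertex 1.3 5.0 3.2
   vertex 4.2 0.6 3.4
  endloop
 endfacet
 facet normal 0.716 0.224 0.661
  outer loop
   vertex 3.5 4.6 2.8
   vertex 4.2 0.6 3.4
   vertex 4.9 1.9 2.2
  endloop
 endfacet
 facet normal 0.876 -0.482 -0.011
  outer loop
   vertex 4.3 0.8 2.6
   vertex 4.9 1.9 2.2
   vertex 4.2 0.6 3.4
  endloop
 endfacet
 facet normal 0.268 -0.455 -0.849
  outer loop
   vertex 4.3 0.8 2.6
   vertex 2.4 3.6 0.5
   vertex 4.9 1.9 2.2
  endloop
 endfacet
 facet normal -0.157 -0.953 -0.258
  outer loop
   vertex 4.3 0.8 2.6
   vertex 4.2 0.6 3.4
   vertex 2.1 1.0 3.2
  endloop
 endfacet
 facet normal -0.249 -0.684 -0.686
  outer loop
   vertex 4.3 0.8 2.6
   vertex 2.1 1.0 3.2
   vertex 2.4 3.6 0.5
  endloop
 endfacet
 facet normal 0.501 -0.121 -0.857
  outer loop
   vertex 3.5 3.9 1.1
   vertex 4.9 1.9 2.2
   vertex 2.4 3.6 0.5
  endloop
 endfacet
 facet normal 0.851 0.486 -0.200
  outer loop
   vertex 3.5 3.9 1.1
   vertex 3.5 4.6 2.8
   vertex 4.9 1.9 2.2
  endloop
 endfacet
 facet normal 0.007 0.889 -0.458
  outer loop
   vertex 3.5 3.9 1.1
   vertex 2.4 3.6 0.5
   vertex 1.3 5.0 3.2
  endloop
 endfacet
 facet normal 0.098 0.920 -0.379
  outer loop
   vertex 3.5 3.9 1.1
   vertex 1.3 5.0 3.2
   vertex 3.5 4.6 2.8
  endloop
 endfacet
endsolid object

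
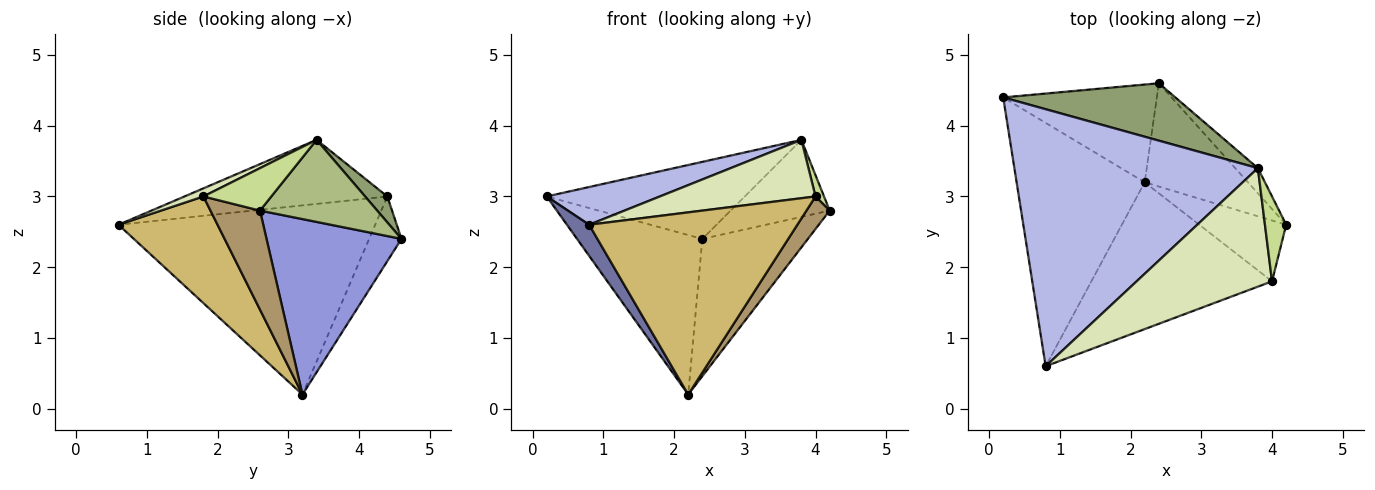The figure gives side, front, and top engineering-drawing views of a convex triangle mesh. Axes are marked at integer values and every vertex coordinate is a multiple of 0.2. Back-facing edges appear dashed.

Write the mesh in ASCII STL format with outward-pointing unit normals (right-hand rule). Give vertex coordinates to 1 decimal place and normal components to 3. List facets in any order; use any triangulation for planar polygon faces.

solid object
 facet normal -0.826 -0.072 -0.559
  outer loop
   vertex 2.2 3.2 0.2
   vertex 0.8 0.6 2.6
   vertex 0.2 4.4 3.0
  endloop
 endfacet
 facet normal -0.215 0.833 -0.510
  outer loop
   vertex 2.4 4.6 2.4
   vertex 2.2 3.2 0.2
   vertex 0.2 4.4 3.0
  endloop
 endfacet
 facet normal 0.715 0.559 -0.421
  outer loop
   vertex 2.4 4.6 2.4
   vertex 4.2 2.6 2.8
   vertex 2.2 3.2 0.2
  endloop
 endfacet
 facet normal -0.252 -0.141 0.958
  outer loop
   vertex 3.8 3.4 3.8
   vertex 0.2 4.4 3.0
   vertex 0.8 0.6 2.6
  endloop
 endfacet
 facet normal 0.090 0.799 0.595
  outer loop
   vertex 3.8 3.4 3.8
   vertex 2.4 4.6 2.4
   vertex 0.2 4.4 3.0
  endloop
 endfacet
 facet normal 0.747 0.631 -0.206
  outer loop
   vertex 3.8 3.4 3.8
   vertex 4.2 2.6 2.8
   vertex 2.4 4.6 2.4
  endloop
 endfacet
 facet normal 0.889 -0.111 0.444
  outer loop
   vertex 4.0 1.8 3.0
   vertex 4.2 2.6 2.8
   vertex 3.8 3.4 3.8
  endloop
 endfacet
 facet normal 0.053 -0.441 0.896
  outer loop
   vertex 4.0 1.8 3.0
   vertex 3.8 3.4 3.8
   vertex 0.8 0.6 2.6
  endloop
 endfacet
 facet normal 0.709 -0.333 -0.622
  outer loop
   vertex 4.0 1.8 3.0
   vertex 2.2 3.2 0.2
   vertex 4.2 2.6 2.8
  endloop
 endfacet
 facet normal 0.347 -0.730 -0.588
  outer loop
   vertex 4.0 1.8 3.0
   vertex 0.8 0.6 2.6
   vertex 2.2 3.2 0.2
  endloop
 endfacet
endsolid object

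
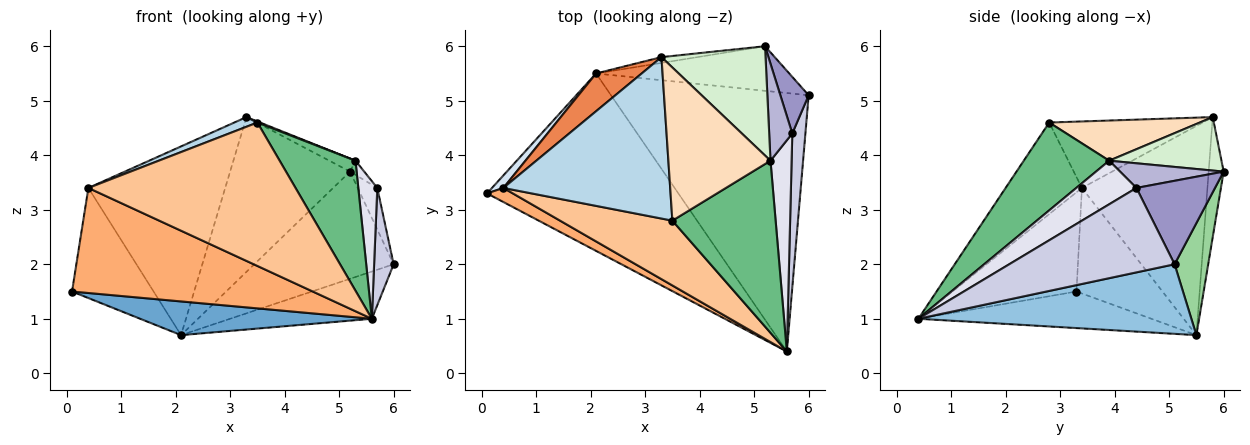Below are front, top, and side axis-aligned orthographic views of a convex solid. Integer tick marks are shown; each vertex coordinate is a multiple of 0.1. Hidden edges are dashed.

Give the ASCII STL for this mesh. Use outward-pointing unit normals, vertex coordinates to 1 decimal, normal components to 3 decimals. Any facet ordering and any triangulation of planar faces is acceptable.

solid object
 facet normal -0.184 -0.183 -0.966
  outer loop
   vertex 2.1 5.5 0.7
   vertex 5.6 0.4 1.0
   vertex 0.1 3.3 1.5
  endloop
 endfacet
 facet normal 0.327 0.170 -0.930
  outer loop
   vertex 2.1 5.5 0.7
   vertex 6.0 5.1 2.0
   vertex 5.6 0.4 1.0
  endloop
 endfacet
 facet normal -0.370 -0.056 0.927
  outer loop
   vertex 0.4 3.4 3.4
   vertex 3.5 2.8 4.6
   vertex 3.3 5.8 4.7
  endloop
 endfacet
 facet normal -0.723 0.686 0.078
  outer loop
   vertex 0.4 3.4 3.4
   vertex 2.1 5.5 0.7
   vertex 0.1 3.3 1.5
  endloop
 endfacet
 facet normal -0.669 0.729 0.146
  outer loop
   vertex 0.4 3.4 3.4
   vertex 3.3 5.8 4.7
   vertex 2.1 5.5 0.7
  endloop
 endfacet
 facet normal -0.455 -0.883 0.118
  outer loop
   vertex 0.4 3.4 3.4
   vertex 0.1 3.3 1.5
   vertex 5.6 0.4 1.0
  endloop
 endfacet
 facet normal -0.318 -0.864 0.390
  outer loop
   vertex 0.4 3.4 3.4
   vertex 5.6 0.4 1.0
   vertex 3.5 2.8 4.6
  endloop
 endfacet
 facet normal 0.366 -0.007 0.931
  outer loop
   vertex 5.3 3.9 3.9
   vertex 3.3 5.8 4.7
   vertex 3.5 2.8 4.6
  endloop
 endfacet
 facet normal 0.562 -0.499 0.660
  outer loop
   vertex 5.3 3.9 3.9
   vertex 3.5 2.8 4.6
   vertex 5.6 0.4 1.0
  endloop
 endfacet
 facet normal 0.217 0.901 -0.375
  outer loop
   vertex 5.2 6.0 3.7
   vertex 6.0 5.1 2.0
   vertex 2.1 5.5 0.7
  endloop
 endfacet
 facet normal -0.124 0.992 -0.037
  outer loop
   vertex 5.2 6.0 3.7
   vertex 2.1 5.5 0.7
   vertex 3.3 5.8 4.7
  endloop
 endfacet
 facet normal 0.454 0.106 0.884
  outer loop
   vertex 5.2 6.0 3.7
   vertex 3.3 5.8 4.7
   vertex 5.3 3.9 3.9
  endloop
 endfacet
 facet normal 0.922 0.230 0.312
  outer loop
   vertex 5.7 4.4 3.4
   vertex 6.0 5.1 2.0
   vertex 5.2 6.0 3.7
  endloop
 endfacet
 facet normal 0.726 0.099 0.680
  outer loop
   vertex 5.7 4.4 3.4
   vertex 5.2 6.0 3.7
   vertex 5.3 3.9 3.9
  endloop
 endfacet
 facet normal 0.982 -0.116 0.152
  outer loop
   vertex 5.7 4.4 3.4
   vertex 5.6 0.4 1.0
   vertex 6.0 5.1 2.0
  endloop
 endfacet
 facet normal 0.866 -0.273 0.419
  outer loop
   vertex 5.7 4.4 3.4
   vertex 5.3 3.9 3.9
   vertex 5.6 0.4 1.0
  endloop
 endfacet
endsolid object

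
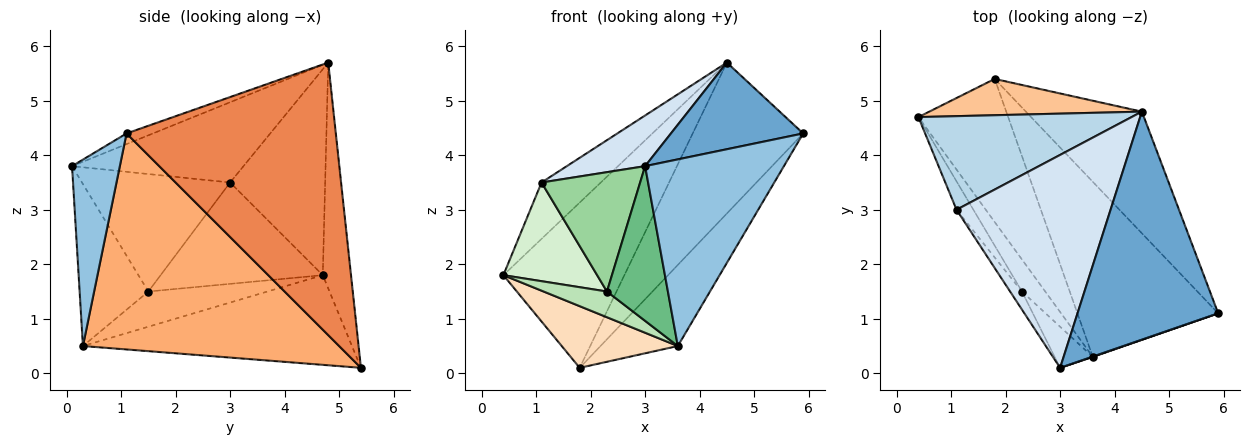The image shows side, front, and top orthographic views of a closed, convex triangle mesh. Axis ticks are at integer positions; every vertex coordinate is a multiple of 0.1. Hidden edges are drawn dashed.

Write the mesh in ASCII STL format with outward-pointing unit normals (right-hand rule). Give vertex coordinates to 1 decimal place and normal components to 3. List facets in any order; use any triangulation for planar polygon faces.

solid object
 facet normal -0.071 -0.354 0.932
  outer loop
   vertex 4.5 4.8 5.7
   vertex 3.0 0.1 3.8
   vertex 5.9 1.1 4.4
  endloop
 endfacet
 facet normal 0.326 -0.945 0.002
  outer loop
   vertex 3.6 0.3 0.5
   vertex 5.9 1.1 4.4
   vertex 3.0 0.1 3.8
  endloop
 endfacet
 facet normal -0.637 0.397 0.660
  outer loop
   vertex 1.1 3.0 3.5
   vertex 4.5 4.8 5.7
   vertex 0.4 4.7 1.8
  endloop
 endfacet
 facet normal -0.452 -0.206 0.868
  outer loop
   vertex 1.1 3.0 3.5
   vertex 3.0 0.1 3.8
   vertex 4.5 4.8 5.7
  endloop
 endfacet
 facet normal 0.828 0.437 -0.352
  outer loop
   vertex 1.8 5.4 0.1
   vertex 4.5 4.8 5.7
   vertex 5.9 1.1 4.4
  endloop
 endfacet
 facet normal 0.812 0.245 -0.529
  outer loop
   vertex 1.8 5.4 0.1
   vertex 5.9 1.1 4.4
   vertex 3.6 0.3 0.5
  endloop
 endfacet
 facet normal -0.222 0.952 0.209
  outer loop
   vertex 1.8 5.4 0.1
   vertex 0.4 4.7 1.8
   vertex 4.5 4.8 5.7
  endloop
 endfacet
 facet normal -0.676 -0.292 -0.677
  outer loop
   vertex 1.8 5.4 0.1
   vertex 3.6 0.3 0.5
   vertex 0.4 4.7 1.8
  endloop
 endfacet
 facet normal -0.737 -0.654 -0.174
  outer loop
   vertex 2.3 1.5 1.5
   vertex 3.6 0.3 0.5
   vertex 3.0 0.1 3.8
  endloop
 endfacet
 facet normal -0.830 -0.552 -0.084
  outer loop
   vertex 2.3 1.5 1.5
   vertex 3.0 0.1 3.8
   vertex 1.1 3.0 3.5
  endloop
 endfacet
 facet normal -0.762 -0.405 -0.505
  outer loop
   vertex 2.3 1.5 1.5
   vertex 0.4 4.7 1.8
   vertex 3.6 0.3 0.5
  endloop
 endfacet
 facet normal -0.857 -0.495 -0.143
  outer loop
   vertex 2.3 1.5 1.5
   vertex 1.1 3.0 3.5
   vertex 0.4 4.7 1.8
  endloop
 endfacet
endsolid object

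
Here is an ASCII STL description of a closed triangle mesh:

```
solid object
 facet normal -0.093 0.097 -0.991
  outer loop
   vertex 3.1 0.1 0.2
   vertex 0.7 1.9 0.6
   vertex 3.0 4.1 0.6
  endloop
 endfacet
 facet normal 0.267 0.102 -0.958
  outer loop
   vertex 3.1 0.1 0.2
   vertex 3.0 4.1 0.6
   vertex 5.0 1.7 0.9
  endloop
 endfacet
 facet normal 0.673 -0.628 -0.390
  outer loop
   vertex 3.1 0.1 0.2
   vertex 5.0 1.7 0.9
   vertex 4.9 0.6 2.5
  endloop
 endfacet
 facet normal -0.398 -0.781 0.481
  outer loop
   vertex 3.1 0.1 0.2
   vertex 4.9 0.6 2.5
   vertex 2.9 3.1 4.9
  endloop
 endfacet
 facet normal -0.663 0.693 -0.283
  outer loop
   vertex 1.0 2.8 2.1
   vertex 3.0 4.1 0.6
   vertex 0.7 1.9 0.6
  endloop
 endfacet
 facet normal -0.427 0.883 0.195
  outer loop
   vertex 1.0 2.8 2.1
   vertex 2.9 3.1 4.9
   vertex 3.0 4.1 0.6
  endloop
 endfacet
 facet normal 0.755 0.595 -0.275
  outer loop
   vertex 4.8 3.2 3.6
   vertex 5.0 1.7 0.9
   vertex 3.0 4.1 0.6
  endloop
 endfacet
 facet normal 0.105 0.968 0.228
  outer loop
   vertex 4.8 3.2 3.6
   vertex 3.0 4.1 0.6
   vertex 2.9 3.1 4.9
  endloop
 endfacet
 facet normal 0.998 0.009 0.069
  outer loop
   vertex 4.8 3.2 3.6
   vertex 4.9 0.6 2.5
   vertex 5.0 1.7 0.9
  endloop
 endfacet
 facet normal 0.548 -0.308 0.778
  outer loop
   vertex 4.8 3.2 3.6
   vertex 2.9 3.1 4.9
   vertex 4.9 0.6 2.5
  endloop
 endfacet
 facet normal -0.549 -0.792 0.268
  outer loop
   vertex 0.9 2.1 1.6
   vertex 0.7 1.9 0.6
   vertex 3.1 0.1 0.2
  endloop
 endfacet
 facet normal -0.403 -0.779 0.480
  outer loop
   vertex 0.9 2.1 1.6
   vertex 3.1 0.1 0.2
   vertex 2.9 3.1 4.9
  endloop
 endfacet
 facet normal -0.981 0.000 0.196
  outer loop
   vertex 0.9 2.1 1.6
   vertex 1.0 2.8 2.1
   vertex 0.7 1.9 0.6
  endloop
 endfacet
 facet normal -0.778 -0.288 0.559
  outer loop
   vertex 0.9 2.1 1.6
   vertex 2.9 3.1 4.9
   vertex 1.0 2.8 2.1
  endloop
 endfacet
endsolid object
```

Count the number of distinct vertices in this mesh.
9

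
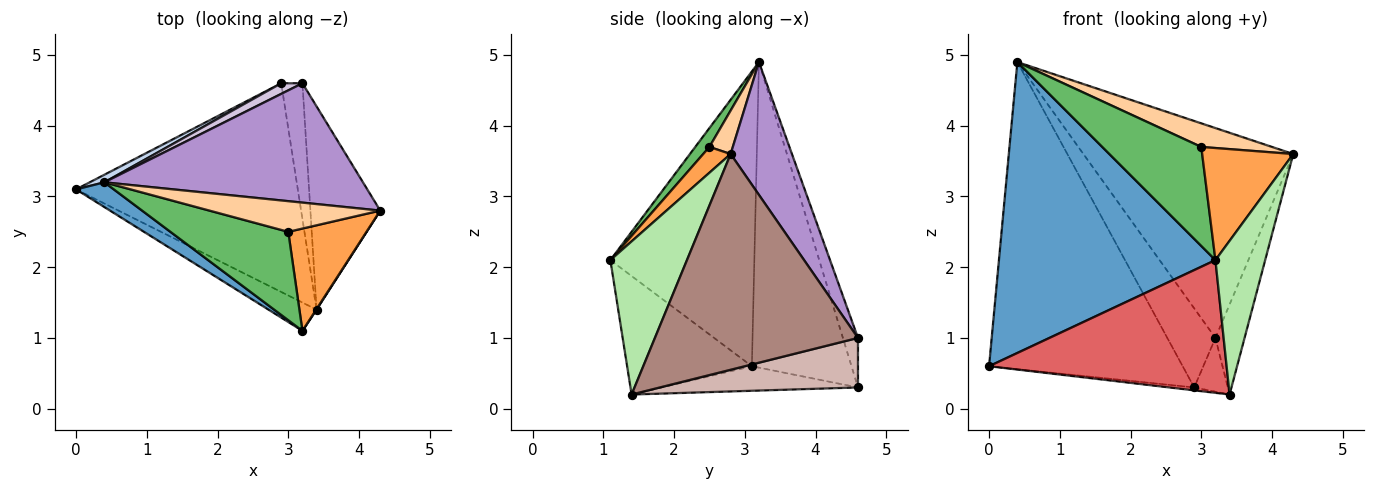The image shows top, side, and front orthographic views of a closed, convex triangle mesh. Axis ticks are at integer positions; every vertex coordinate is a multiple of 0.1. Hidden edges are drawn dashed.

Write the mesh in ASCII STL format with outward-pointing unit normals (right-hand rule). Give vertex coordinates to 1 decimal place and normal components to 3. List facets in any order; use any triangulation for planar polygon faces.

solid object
 facet normal -0.552 -0.831 0.071
  outer loop
   vertex 0.4 3.2 4.9
   vertex 0.0 3.1 0.6
   vertex 3.2 1.1 2.1
  endloop
 endfacet
 facet normal -0.458 0.889 0.022
  outer loop
   vertex 2.9 4.6 0.3
   vertex 0.0 3.1 0.6
   vertex 0.4 3.2 4.9
  endloop
 endfacet
 facet normal 0.217 -0.721 0.658
  outer loop
   vertex 3.0 2.5 3.7
   vertex 3.2 1.1 2.1
   vertex 4.3 2.8 3.6
  endloop
 endfacet
 facet normal 0.198 -0.598 0.777
  outer loop
   vertex 3.0 2.5 3.7
   vertex 4.3 2.8 3.6
   vertex 0.4 3.2 4.9
  endloop
 endfacet
 facet normal 0.106 -0.742 0.662
  outer loop
   vertex 3.0 2.5 3.7
   vertex 0.4 3.2 4.9
   vertex 3.2 1.1 2.1
  endloop
 endfacet
 facet normal 0.839 -0.545 0.002
  outer loop
   vertex 3.4 1.4 0.2
   vertex 4.3 2.8 3.6
   vertex 3.2 1.1 2.1
  endloop
 endfacet
 facet normal -0.457 -0.870 -0.185
  outer loop
   vertex 3.4 1.4 0.2
   vertex 3.2 1.1 2.1
   vertex 0.0 3.1 0.6
  endloop
 endfacet
 facet normal -0.110 0.014 -0.994
  outer loop
   vertex 3.4 1.4 0.2
   vertex 0.0 3.1 0.6
   vertex 2.9 4.6 0.3
  endloop
 endfacet
 facet normal 0.246 0.843 0.479
  outer loop
   vertex 3.2 4.6 1.0
   vertex 0.4 3.2 4.9
   vertex 4.3 2.8 3.6
  endloop
 endfacet
 facet normal -0.296 0.947 0.127
  outer loop
   vertex 3.2 4.6 1.0
   vertex 2.9 4.6 0.3
   vertex 0.4 3.2 4.9
  endloop
 endfacet
 facet normal 0.943 0.135 -0.305
  outer loop
   vertex 3.2 4.6 1.0
   vertex 4.3 2.8 3.6
   vertex 3.4 1.4 0.2
  endloop
 endfacet
 facet normal 0.908 0.154 -0.389
  outer loop
   vertex 3.2 4.6 1.0
   vertex 3.4 1.4 0.2
   vertex 2.9 4.6 0.3
  endloop
 endfacet
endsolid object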